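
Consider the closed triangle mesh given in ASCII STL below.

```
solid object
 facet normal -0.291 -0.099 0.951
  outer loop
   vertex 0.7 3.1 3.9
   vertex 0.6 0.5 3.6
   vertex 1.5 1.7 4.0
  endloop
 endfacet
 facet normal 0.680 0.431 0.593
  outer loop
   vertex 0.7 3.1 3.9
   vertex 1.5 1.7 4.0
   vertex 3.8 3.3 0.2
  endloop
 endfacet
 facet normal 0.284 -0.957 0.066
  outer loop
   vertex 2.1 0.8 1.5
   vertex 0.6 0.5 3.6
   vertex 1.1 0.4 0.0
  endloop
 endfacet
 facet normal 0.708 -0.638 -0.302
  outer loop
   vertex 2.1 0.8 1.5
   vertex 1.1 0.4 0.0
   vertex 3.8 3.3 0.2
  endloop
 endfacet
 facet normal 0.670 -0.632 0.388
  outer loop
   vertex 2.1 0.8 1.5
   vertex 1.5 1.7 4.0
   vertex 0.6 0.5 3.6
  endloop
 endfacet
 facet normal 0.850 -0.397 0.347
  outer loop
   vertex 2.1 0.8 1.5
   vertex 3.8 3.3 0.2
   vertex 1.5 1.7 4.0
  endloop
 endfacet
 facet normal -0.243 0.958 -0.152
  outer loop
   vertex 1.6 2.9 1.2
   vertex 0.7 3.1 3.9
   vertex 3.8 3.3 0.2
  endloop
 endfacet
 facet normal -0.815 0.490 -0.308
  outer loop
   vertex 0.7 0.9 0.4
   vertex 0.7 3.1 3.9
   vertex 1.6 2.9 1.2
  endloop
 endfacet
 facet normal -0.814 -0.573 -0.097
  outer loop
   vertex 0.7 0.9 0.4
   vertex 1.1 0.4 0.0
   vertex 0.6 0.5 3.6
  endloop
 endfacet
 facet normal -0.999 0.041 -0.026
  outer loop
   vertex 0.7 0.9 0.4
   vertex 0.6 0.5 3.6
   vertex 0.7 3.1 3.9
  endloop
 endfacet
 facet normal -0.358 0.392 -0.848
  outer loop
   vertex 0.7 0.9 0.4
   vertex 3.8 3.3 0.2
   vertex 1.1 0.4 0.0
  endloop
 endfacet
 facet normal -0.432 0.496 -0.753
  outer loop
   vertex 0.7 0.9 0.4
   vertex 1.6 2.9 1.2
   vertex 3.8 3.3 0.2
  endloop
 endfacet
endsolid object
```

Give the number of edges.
18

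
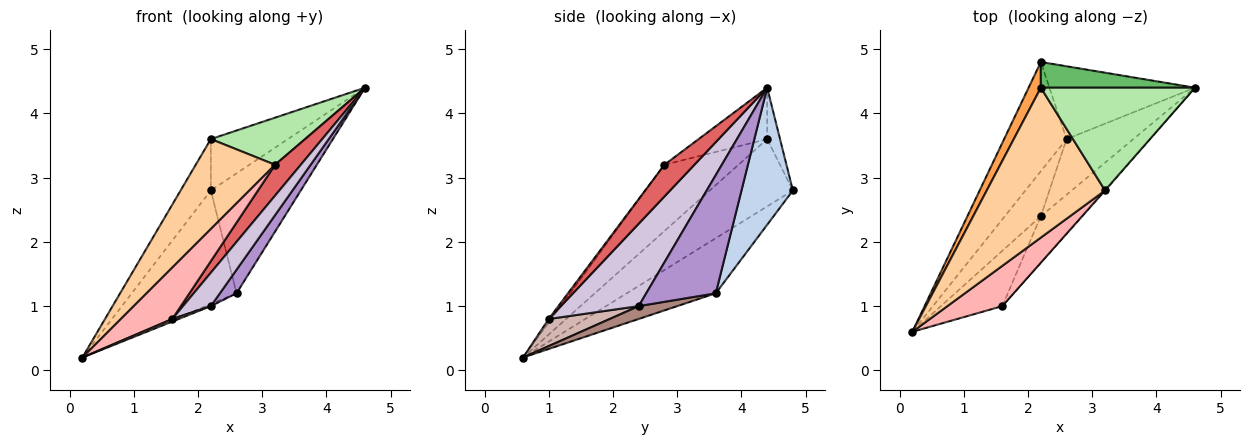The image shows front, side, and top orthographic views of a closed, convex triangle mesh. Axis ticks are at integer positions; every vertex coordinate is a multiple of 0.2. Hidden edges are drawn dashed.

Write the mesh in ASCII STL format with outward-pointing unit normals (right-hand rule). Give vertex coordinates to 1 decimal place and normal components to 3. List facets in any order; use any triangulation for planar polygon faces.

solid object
 facet normal -0.522 0.615 -0.591
  outer loop
   vertex 2.6 3.6 1.2
   vertex 0.2 0.6 0.2
   vertex 2.2 4.8 2.8
  endloop
 endfacet
 facet normal 0.439 0.768 -0.466
  outer loop
   vertex 2.6 3.6 1.2
   vertex 2.2 4.8 2.8
   vertex 4.6 4.4 4.4
  endloop
 endfacet
 facet normal -0.926 0.337 0.168
  outer loop
   vertex 2.2 4.4 3.6
   vertex 2.2 4.8 2.8
   vertex 0.2 0.6 0.2
  endloop
 endfacet
 facet normal -0.433 -0.464 0.773
  outer loop
   vertex 2.2 4.4 3.6
   vertex 0.2 0.6 0.2
   vertex 3.2 2.8 3.2
  endloop
 endfacet
 facet normal -0.147 0.885 0.442
  outer loop
   vertex 2.2 4.4 3.6
   vertex 4.6 4.4 4.4
   vertex 2.2 4.8 2.8
  endloop
 endfacet
 facet normal -0.290 -0.399 0.870
  outer loop
   vertex 2.2 4.4 3.6
   vertex 3.2 2.8 3.2
   vertex 4.6 4.4 4.4
  endloop
 endfacet
 facet normal 0.759 -0.651 -0.018
  outer loop
   vertex 1.6 1.0 0.8
   vertex 4.6 4.4 4.4
   vertex 3.2 2.8 3.2
  endloop
 endfacet
 facet normal -0.039 -0.787 0.616
  outer loop
   vertex 1.6 1.0 0.8
   vertex 3.2 2.8 3.2
   vertex 0.2 0.6 0.2
  endloop
 endfacet
 facet normal 0.852 -0.204 -0.482
  outer loop
   vertex 2.2 2.4 1.0
   vertex 2.6 3.6 1.2
   vertex 4.6 4.4 4.4
  endloop
 endfacet
 facet normal 0.853 -0.305 -0.423
  outer loop
   vertex 2.2 2.4 1.0
   vertex 4.6 4.4 4.4
   vertex 1.6 1.0 0.8
  endloop
 endfacet
 facet normal 0.336 0.045 -0.941
  outer loop
   vertex 2.2 2.4 1.0
   vertex 0.2 0.6 0.2
   vertex 2.6 3.6 1.2
  endloop
 endfacet
 facet normal 0.404 -0.043 -0.914
  outer loop
   vertex 2.2 2.4 1.0
   vertex 1.6 1.0 0.8
   vertex 0.2 0.6 0.2
  endloop
 endfacet
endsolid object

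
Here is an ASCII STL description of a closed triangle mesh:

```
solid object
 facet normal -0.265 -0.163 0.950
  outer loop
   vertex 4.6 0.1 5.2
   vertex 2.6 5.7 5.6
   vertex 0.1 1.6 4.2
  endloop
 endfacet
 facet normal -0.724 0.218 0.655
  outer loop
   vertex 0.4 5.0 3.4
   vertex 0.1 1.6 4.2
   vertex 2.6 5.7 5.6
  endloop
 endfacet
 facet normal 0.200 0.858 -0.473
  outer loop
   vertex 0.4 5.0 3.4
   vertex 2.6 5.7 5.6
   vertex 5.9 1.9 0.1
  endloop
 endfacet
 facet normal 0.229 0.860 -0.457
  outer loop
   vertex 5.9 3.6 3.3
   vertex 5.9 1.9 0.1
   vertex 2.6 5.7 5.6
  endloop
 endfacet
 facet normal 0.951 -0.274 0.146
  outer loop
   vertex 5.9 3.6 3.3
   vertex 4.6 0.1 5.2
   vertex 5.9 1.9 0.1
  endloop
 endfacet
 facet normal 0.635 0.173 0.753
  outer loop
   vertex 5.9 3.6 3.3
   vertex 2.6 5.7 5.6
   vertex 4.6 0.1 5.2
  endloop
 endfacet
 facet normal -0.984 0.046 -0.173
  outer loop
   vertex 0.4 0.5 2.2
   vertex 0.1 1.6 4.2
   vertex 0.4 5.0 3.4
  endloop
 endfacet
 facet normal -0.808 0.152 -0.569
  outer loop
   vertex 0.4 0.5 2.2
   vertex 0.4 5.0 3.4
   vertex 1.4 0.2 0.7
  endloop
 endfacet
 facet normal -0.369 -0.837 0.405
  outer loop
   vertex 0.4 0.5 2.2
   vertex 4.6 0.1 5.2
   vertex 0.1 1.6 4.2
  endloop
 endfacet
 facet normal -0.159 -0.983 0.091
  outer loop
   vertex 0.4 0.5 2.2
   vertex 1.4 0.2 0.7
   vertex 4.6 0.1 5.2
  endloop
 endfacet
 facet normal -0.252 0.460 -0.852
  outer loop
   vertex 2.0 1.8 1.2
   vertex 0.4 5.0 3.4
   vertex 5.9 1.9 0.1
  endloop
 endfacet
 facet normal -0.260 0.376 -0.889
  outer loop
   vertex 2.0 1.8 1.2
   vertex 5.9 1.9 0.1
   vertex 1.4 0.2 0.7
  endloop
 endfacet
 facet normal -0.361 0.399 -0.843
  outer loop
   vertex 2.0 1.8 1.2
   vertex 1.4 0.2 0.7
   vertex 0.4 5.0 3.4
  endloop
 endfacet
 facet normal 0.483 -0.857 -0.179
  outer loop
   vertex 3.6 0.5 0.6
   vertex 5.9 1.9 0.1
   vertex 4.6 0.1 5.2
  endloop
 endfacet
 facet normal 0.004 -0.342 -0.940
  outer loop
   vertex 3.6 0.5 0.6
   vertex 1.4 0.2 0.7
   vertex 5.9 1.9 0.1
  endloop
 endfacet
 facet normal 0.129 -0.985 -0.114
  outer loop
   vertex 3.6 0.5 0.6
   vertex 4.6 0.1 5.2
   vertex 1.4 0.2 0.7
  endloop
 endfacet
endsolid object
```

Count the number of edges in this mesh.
24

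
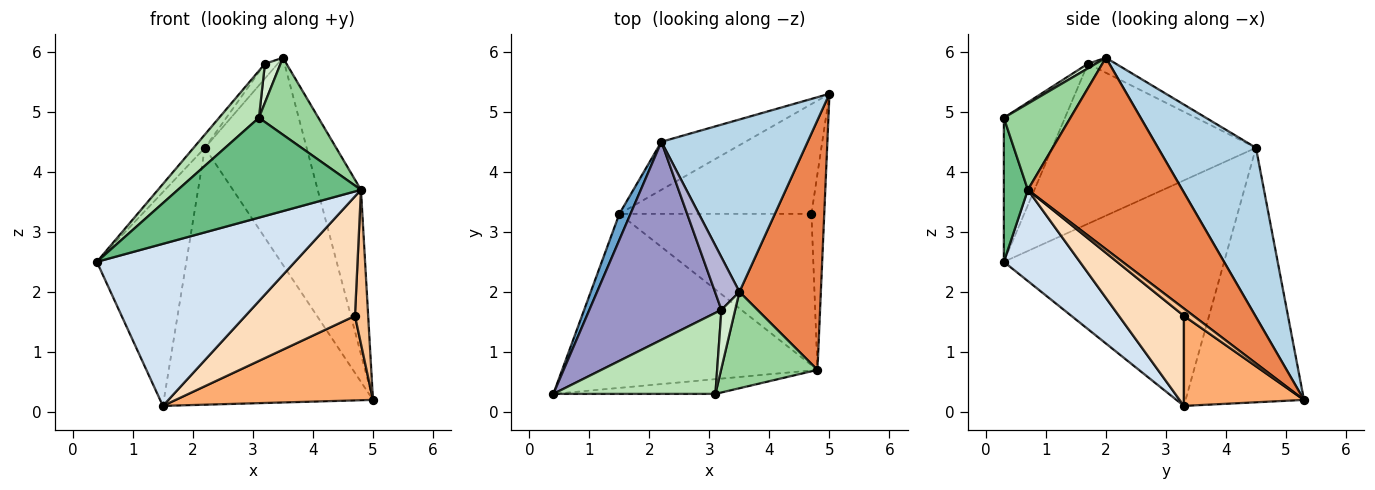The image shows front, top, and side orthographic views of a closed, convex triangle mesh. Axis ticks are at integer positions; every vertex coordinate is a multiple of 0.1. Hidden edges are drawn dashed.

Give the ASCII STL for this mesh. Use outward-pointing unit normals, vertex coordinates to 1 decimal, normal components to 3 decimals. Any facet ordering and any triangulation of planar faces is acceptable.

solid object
 facet normal -0.926 0.376 0.046
  outer loop
   vertex 2.2 4.5 4.4
   vertex 1.5 3.3 0.1
   vertex 0.4 0.3 2.5
  endloop
 endfacet
 facet normal -0.486 0.859 -0.161
  outer loop
   vertex 2.2 4.5 4.4
   vertex 5.0 5.3 0.2
   vertex 1.5 3.3 0.1
  endloop
 endfacet
 facet normal 0.595 0.618 0.514
  outer loop
   vertex 2.2 4.5 4.4
   vertex 3.5 2.0 5.9
   vertex 5.0 5.3 0.2
  endloop
 endfacet
 facet normal 0.253 -0.659 -0.708
  outer loop
   vertex 4.8 0.7 3.7
   vertex 0.4 0.3 2.5
   vertex 1.5 3.3 0.1
  endloop
 endfacet
 facet normal 0.891 0.250 0.379
  outer loop
   vertex 4.8 0.7 3.7
   vertex 5.0 5.3 0.2
   vertex 3.5 2.0 5.9
  endloop
 endfacet
 facet normal 0.348 -0.572 -0.743
  outer loop
   vertex 4.7 3.3 1.6
   vertex 1.5 3.3 0.1
   vertex 5.0 5.3 0.2
  endloop
 endfacet
 facet normal 0.410 -0.564 -0.717
  outer loop
   vertex 4.7 3.3 1.6
   vertex 5.0 5.3 0.2
   vertex 4.8 0.7 3.7
  endloop
 endfacet
 facet normal 0.345 -0.582 -0.737
  outer loop
   vertex 4.7 3.3 1.6
   vertex 4.8 0.7 3.7
   vertex 1.5 3.3 0.1
  endloop
 endfacet
 facet normal 0.129 -0.981 -0.145
  outer loop
   vertex 3.1 0.3 4.9
   vertex 0.4 0.3 2.5
   vertex 4.8 0.7 3.7
  endloop
 endfacet
 facet normal 0.573 -0.512 0.641
  outer loop
   vertex 3.1 0.3 4.9
   vertex 4.8 0.7 3.7
   vertex 3.5 2.0 5.9
  endloop
 endfacet
 facet normal -0.610 -0.397 0.686
  outer loop
   vertex 3.2 1.7 5.8
   vertex 0.4 0.3 2.5
   vertex 3.1 0.3 4.9
  endloop
 endfacet
 facet normal 0.267 -0.535 0.802
  outer loop
   vertex 3.2 1.7 5.8
   vertex 3.1 0.3 4.9
   vertex 3.5 2.0 5.9
  endloop
 endfacet
 facet normal -0.771 0.043 0.636
  outer loop
   vertex 3.2 1.7 5.8
   vertex 2.2 4.5 4.4
   vertex 0.4 0.3 2.5
  endloop
 endfacet
 facet normal -0.509 0.233 0.829
  outer loop
   vertex 3.2 1.7 5.8
   vertex 3.5 2.0 5.9
   vertex 2.2 4.5 4.4
  endloop
 endfacet
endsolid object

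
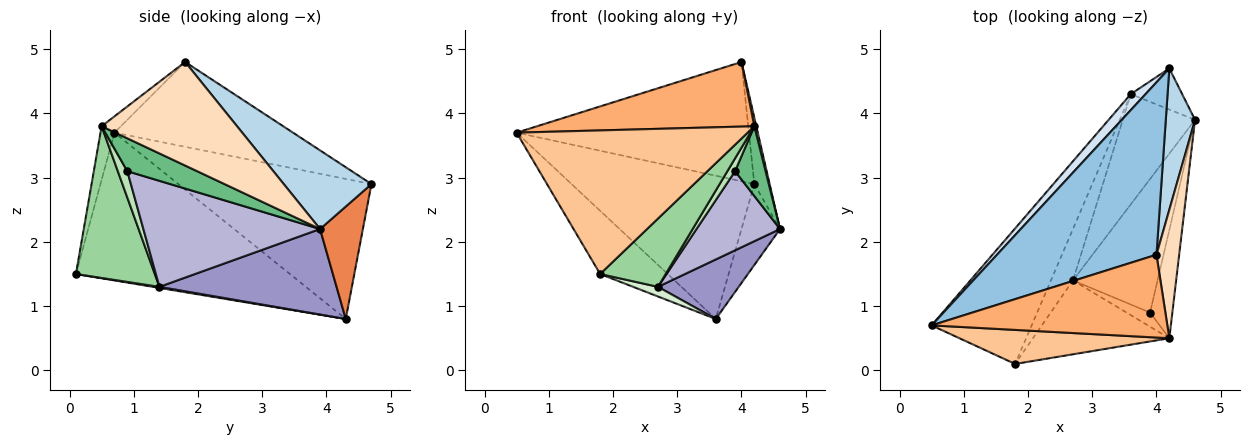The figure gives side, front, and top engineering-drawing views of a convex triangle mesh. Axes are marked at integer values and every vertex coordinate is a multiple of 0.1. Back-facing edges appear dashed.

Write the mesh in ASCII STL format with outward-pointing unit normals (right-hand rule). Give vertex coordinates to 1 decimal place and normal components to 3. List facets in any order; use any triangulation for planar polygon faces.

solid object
 facet normal -0.801 0.253 -0.542
  outer loop
   vertex 3.6 4.3 0.8
   vertex 1.8 0.1 1.5
   vertex 0.5 0.7 3.7
  endloop
 endfacet
 facet normal -0.401 0.521 0.753
  outer loop
   vertex 4.2 4.7 2.9
   vertex 0.5 0.7 3.7
   vertex 4.0 1.8 4.8
  endloop
 endfacet
 facet normal 0.925 0.162 0.344
  outer loop
   vertex 4.2 4.7 2.9
   vertex 4.0 1.8 4.8
   vertex 4.6 3.9 2.2
  endloop
 endfacet
 facet normal -0.724 0.685 0.076
  outer loop
   vertex 4.2 4.7 2.9
   vertex 3.6 4.3 0.8
   vertex 0.5 0.7 3.7
  endloop
 endfacet
 facet normal 0.704 0.633 -0.322
  outer loop
   vertex 4.2 4.7 2.9
   vertex 4.6 3.9 2.2
   vertex 3.6 4.3 0.8
  endloop
 endfacet
 facet normal -0.054 -0.614 0.787
  outer loop
   vertex 4.2 0.5 3.8
   vertex 4.0 1.8 4.8
   vertex 0.5 0.7 3.7
  endloop
 endfacet
 facet normal -0.059 -0.971 0.230
  outer loop
   vertex 4.2 0.5 3.8
   vertex 0.5 0.7 3.7
   vertex 1.8 0.1 1.5
  endloop
 endfacet
 facet normal 0.977 -0.014 0.214
  outer loop
   vertex 4.2 0.5 3.8
   vertex 4.6 3.9 2.2
   vertex 4.0 1.8 4.8
  endloop
 endfacet
 facet normal 0.778 -0.340 -0.528
  outer loop
   vertex 3.9 0.9 3.1
   vertex 4.6 3.9 2.2
   vertex 4.2 0.5 3.8
  endloop
 endfacet
 facet normal 0.633 -0.526 -0.569
  outer loop
   vertex 2.7 1.4 1.3
   vertex 4.2 0.5 3.8
   vertex 1.8 0.1 1.5
  endloop
 endfacet
 facet normal 0.639 -0.518 -0.569
  outer loop
   vertex 2.7 1.4 1.3
   vertex 3.9 0.9 3.1
   vertex 4.2 0.5 3.8
  endloop
 endfacet
 facet normal 0.048 -0.184 -0.982
  outer loop
   vertex 2.7 1.4 1.3
   vertex 1.8 0.1 1.5
   vertex 3.6 4.3 0.8
  endloop
 endfacet
 facet normal 0.721 -0.329 -0.609
  outer loop
   vertex 2.7 1.4 1.3
   vertex 3.6 4.3 0.8
   vertex 4.6 3.9 2.2
  endloop
 endfacet
 facet normal 0.733 -0.347 -0.585
  outer loop
   vertex 2.7 1.4 1.3
   vertex 4.6 3.9 2.2
   vertex 3.9 0.9 3.1
  endloop
 endfacet
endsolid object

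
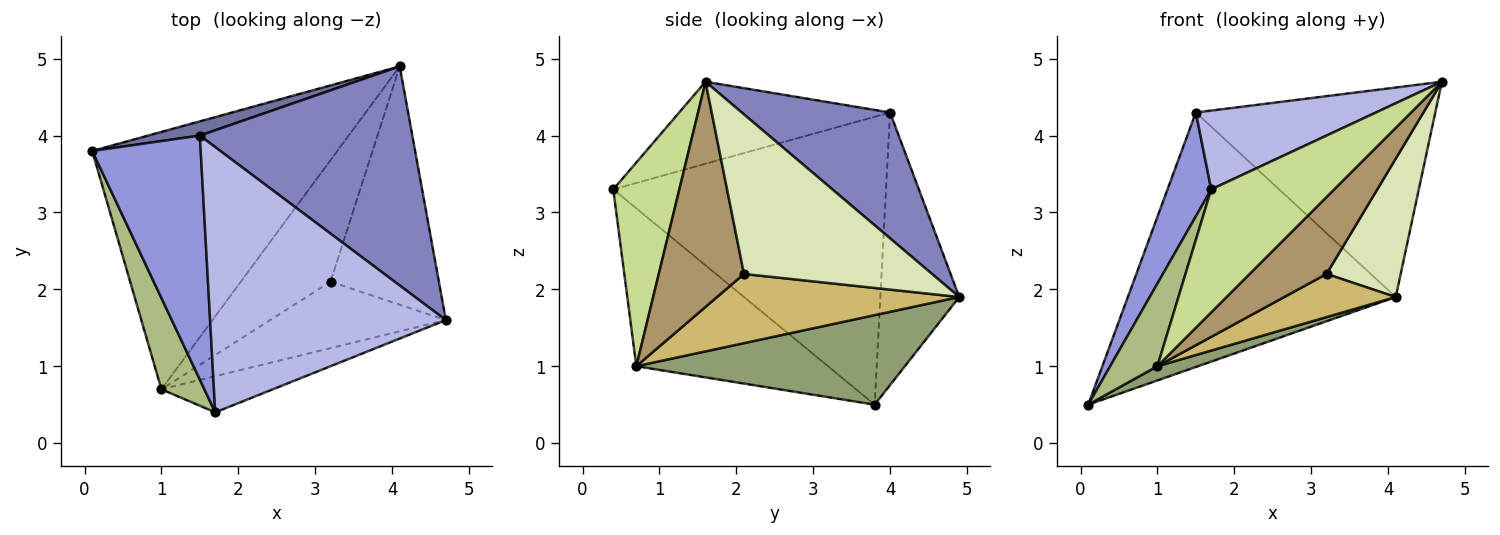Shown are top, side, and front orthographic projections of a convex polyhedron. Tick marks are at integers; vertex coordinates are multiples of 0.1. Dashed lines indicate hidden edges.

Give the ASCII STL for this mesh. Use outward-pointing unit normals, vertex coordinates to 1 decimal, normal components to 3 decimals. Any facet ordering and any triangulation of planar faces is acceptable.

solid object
 facet normal -0.282 0.958 0.054
  outer loop
   vertex 1.5 4.0 4.3
   vertex 4.1 4.9 1.9
   vertex 0.1 3.8 0.5
  endloop
 endfacet
 facet normal 0.393 0.635 0.664
  outer loop
   vertex 1.5 4.0 4.3
   vertex 4.7 1.6 4.7
   vertex 4.1 4.9 1.9
  endloop
 endfacet
 facet normal -0.925 -0.148 0.349
  outer loop
   vertex 1.5 4.0 4.3
   vertex 0.1 3.8 0.5
   vertex 1.7 0.4 3.3
  endloop
 endfacet
 facet normal -0.316 -0.270 0.909
  outer loop
   vertex 1.5 4.0 4.3
   vertex 1.7 0.4 3.3
   vertex 4.7 1.6 4.7
  endloop
 endfacet
 facet normal 0.343 -0.052 -0.938
  outer loop
   vertex 1.0 0.7 1.0
   vertex 0.1 3.8 0.5
   vertex 4.1 4.9 1.9
  endloop
 endfacet
 facet normal -0.939 -0.231 0.256
  outer loop
   vertex 1.0 0.7 1.0
   vertex 1.7 0.4 3.3
   vertex 0.1 3.8 0.5
  endloop
 endfacet
 facet normal 0.458 -0.853 -0.251
  outer loop
   vertex 1.0 0.7 1.0
   vertex 4.7 1.6 4.7
   vertex 1.7 0.4 3.3
  endloop
 endfacet
 facet normal 0.787 -0.310 -0.534
  outer loop
   vertex 3.2 2.1 2.2
   vertex 4.1 4.9 1.9
   vertex 4.7 1.6 4.7
  endloop
 endfacet
 facet normal 0.642 -0.580 -0.501
  outer loop
   vertex 3.2 2.1 2.2
   vertex 4.7 1.6 4.7
   vertex 1.0 0.7 1.0
  endloop
 endfacet
 facet normal 0.588 -0.271 -0.762
  outer loop
   vertex 3.2 2.1 2.2
   vertex 1.0 0.7 1.0
   vertex 4.1 4.9 1.9
  endloop
 endfacet
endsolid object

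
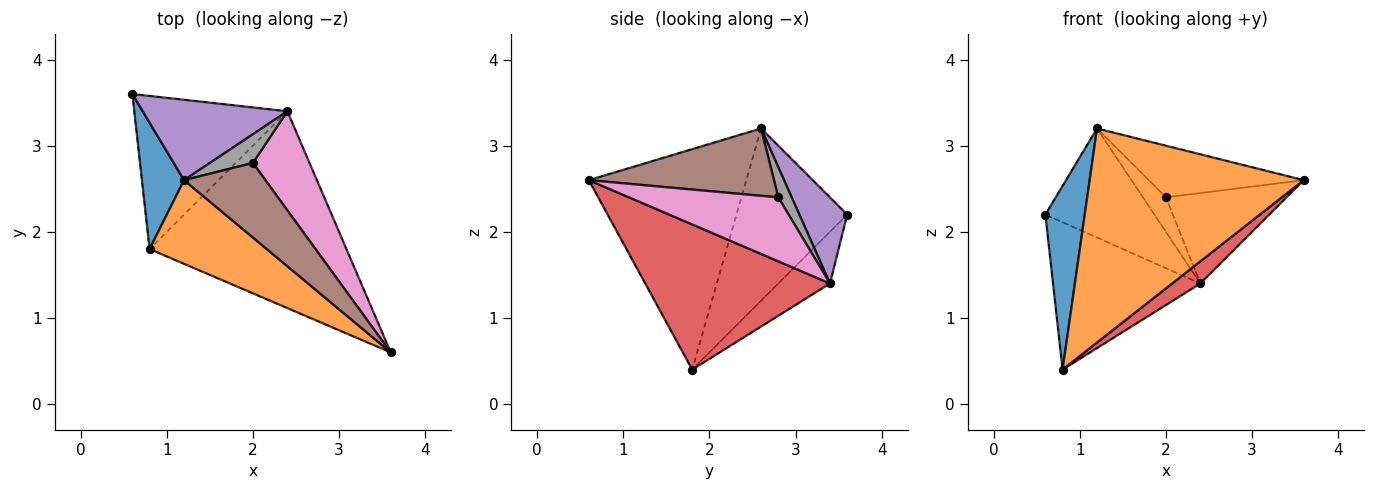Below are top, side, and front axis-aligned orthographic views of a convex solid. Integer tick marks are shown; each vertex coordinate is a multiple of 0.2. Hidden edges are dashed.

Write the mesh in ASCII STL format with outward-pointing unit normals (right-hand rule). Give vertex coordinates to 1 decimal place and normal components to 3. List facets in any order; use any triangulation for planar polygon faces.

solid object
 facet normal -0.918 -0.326 0.224
  outer loop
   vertex 1.2 2.6 3.2
   vertex 0.6 3.6 2.2
   vertex 0.8 1.8 0.4
  endloop
 endfacet
 facet normal -0.565 -0.768 0.300
  outer loop
   vertex 1.2 2.6 3.2
   vertex 0.8 1.8 0.4
   vertex 3.6 0.6 2.6
  endloop
 endfacet
 facet normal -0.236 0.674 -0.700
  outer loop
   vertex 2.4 3.4 1.4
   vertex 0.8 1.8 0.4
   vertex 0.6 3.6 2.2
  endloop
 endfacet
 facet normal 0.591 -0.090 -0.802
  outer loop
   vertex 2.4 3.4 1.4
   vertex 3.6 0.6 2.6
   vertex 0.8 1.8 0.4
  endloop
 endfacet
 facet normal 0.333 0.759 0.559
  outer loop
   vertex 2.4 3.4 1.4
   vertex 0.6 3.6 2.2
   vertex 1.2 2.6 3.2
  endloop
 endfacet
 facet normal 0.562 0.471 0.680
  outer loop
   vertex 2.0 2.8 2.4
   vertex 1.2 2.6 3.2
   vertex 3.6 0.6 2.6
  endloop
 endfacet
 facet normal 0.641 0.518 0.567
  outer loop
   vertex 2.0 2.8 2.4
   vertex 3.6 0.6 2.6
   vertex 2.4 3.4 1.4
  endloop
 endfacet
 facet normal 0.409 0.701 0.584
  outer loop
   vertex 2.0 2.8 2.4
   vertex 2.4 3.4 1.4
   vertex 1.2 2.6 3.2
  endloop
 endfacet
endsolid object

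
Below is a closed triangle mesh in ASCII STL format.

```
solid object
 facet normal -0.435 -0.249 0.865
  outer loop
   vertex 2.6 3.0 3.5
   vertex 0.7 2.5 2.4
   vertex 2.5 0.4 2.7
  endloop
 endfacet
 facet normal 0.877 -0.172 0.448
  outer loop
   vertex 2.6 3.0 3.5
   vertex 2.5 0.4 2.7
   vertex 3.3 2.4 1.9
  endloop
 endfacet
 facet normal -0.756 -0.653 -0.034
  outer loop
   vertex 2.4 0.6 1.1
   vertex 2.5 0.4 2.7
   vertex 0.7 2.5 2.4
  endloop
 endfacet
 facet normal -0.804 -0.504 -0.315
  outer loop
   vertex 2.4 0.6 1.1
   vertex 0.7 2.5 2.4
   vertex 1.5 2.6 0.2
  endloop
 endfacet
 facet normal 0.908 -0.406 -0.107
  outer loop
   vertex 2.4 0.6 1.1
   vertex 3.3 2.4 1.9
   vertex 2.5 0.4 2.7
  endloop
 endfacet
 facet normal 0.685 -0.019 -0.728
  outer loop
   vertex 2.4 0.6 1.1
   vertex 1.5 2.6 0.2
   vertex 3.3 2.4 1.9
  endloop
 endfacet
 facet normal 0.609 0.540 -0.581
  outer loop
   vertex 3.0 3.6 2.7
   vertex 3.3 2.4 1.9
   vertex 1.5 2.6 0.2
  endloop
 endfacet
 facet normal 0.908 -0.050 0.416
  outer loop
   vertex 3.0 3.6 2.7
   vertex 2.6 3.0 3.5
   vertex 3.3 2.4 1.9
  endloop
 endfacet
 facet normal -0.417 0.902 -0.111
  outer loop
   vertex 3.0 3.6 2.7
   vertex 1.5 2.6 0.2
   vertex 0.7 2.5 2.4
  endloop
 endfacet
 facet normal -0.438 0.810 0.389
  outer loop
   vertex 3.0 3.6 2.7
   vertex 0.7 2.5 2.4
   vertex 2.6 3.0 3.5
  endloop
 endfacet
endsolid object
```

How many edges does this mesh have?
15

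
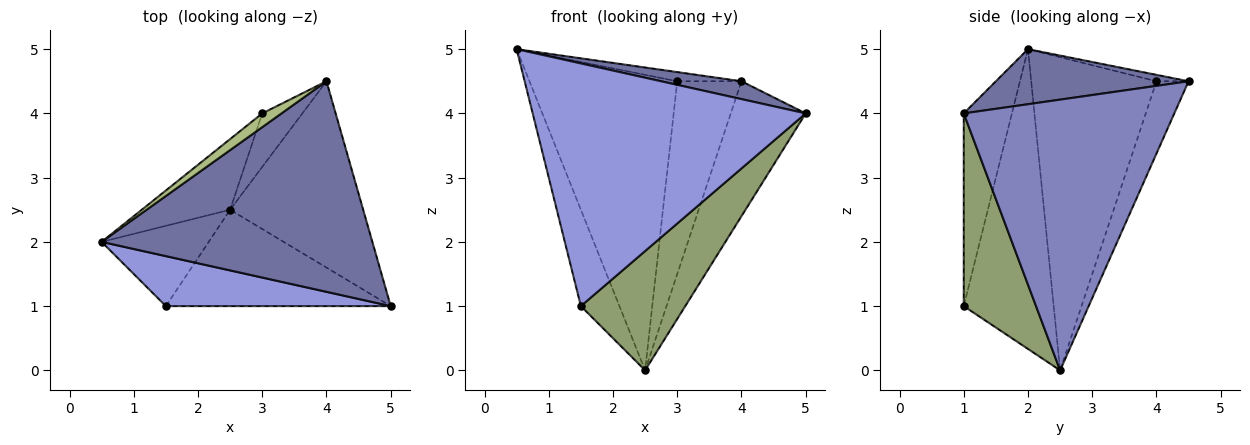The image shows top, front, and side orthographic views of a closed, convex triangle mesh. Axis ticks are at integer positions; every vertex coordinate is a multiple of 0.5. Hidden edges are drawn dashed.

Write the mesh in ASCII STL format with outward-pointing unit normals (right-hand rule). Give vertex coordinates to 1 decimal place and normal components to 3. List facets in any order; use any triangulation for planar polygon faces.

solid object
 facet normal 0.199 -0.083 0.977
  outer loop
   vertex 4.0 4.5 4.5
   vertex 0.5 2.0 5.0
   vertex 5.0 1.0 4.0
  endloop
 endfacet
 facet normal 0.855 0.304 -0.420
  outer loop
   vertex 2.5 2.5 0.0
   vertex 4.0 4.5 4.5
   vertex 5.0 1.0 4.0
  endloop
 endfacet
 facet normal -0.170 -0.965 0.199
  outer loop
   vertex 1.5 1.0 1.0
   vertex 5.0 1.0 4.0
   vertex 0.5 2.0 5.0
  endloop
 endfacet
 facet normal -0.873 0.374 -0.312
  outer loop
   vertex 1.5 1.0 1.0
   vertex 0.5 2.0 5.0
   vertex 2.5 2.5 0.0
  endloop
 endfacet
 facet normal 0.474 -0.685 -0.553
  outer loop
   vertex 1.5 1.0 1.0
   vertex 2.5 2.5 0.0
   vertex 5.0 1.0 4.0
  endloop
 endfacet
 facet normal -0.267 0.535 0.802
  outer loop
   vertex 3.0 4.0 4.5
   vertex 0.5 2.0 5.0
   vertex 4.0 4.5 4.5
  endloop
 endfacet
 facet normal -0.636 0.750 -0.179
  outer loop
   vertex 3.0 4.0 4.5
   vertex 2.5 2.5 0.0
   vertex 0.5 2.0 5.0
  endloop
 endfacet
 facet normal -0.434 0.868 -0.241
  outer loop
   vertex 3.0 4.0 4.5
   vertex 4.0 4.5 4.5
   vertex 2.5 2.5 0.0
  endloop
 endfacet
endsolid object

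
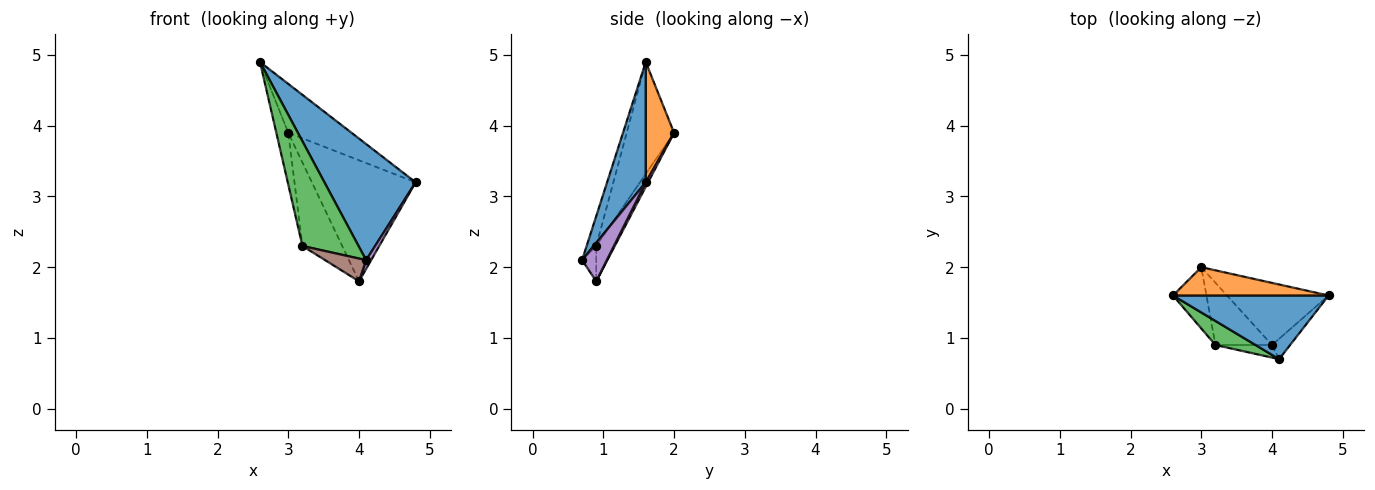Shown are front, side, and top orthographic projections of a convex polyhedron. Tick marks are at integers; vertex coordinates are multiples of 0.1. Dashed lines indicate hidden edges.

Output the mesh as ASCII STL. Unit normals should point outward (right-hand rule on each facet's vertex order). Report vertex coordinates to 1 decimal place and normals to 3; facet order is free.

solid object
 facet normal 0.348 -0.822 0.451
  outer loop
   vertex 4.1 0.7 2.1
   vertex 4.8 1.6 3.2
   vertex 2.6 1.6 4.9
  endloop
 endfacet
 facet normal 0.361 0.807 0.467
  outer loop
   vertex 3.0 2.0 3.9
   vertex 2.6 1.6 4.9
   vertex 4.8 1.6 3.2
  endloop
 endfacet
 facet normal -0.165 -0.961 0.221
  outer loop
   vertex 3.2 0.9 2.3
   vertex 4.1 0.7 2.1
   vertex 2.6 1.6 4.9
  endloop
 endfacet
 facet normal -0.931 0.235 -0.278
  outer loop
   vertex 3.2 0.9 2.3
   vertex 2.6 1.6 4.9
   vertex 3.0 2.0 3.9
  endloop
 endfacet
 facet normal 0.890 -0.182 -0.418
  outer loop
   vertex 4.0 0.9 1.8
   vertex 4.8 1.6 3.2
   vertex 4.1 0.7 2.1
  endloop
 endfacet
 facet normal -0.289 -0.838 -0.462
  outer loop
   vertex 4.0 0.9 1.8
   vertex 4.1 0.7 2.1
   vertex 3.2 0.9 2.3
  endloop
 endfacet
 facet normal 0.020 0.890 -0.456
  outer loop
   vertex 4.0 0.9 1.8
   vertex 3.0 2.0 3.9
   vertex 4.8 1.6 3.2
  endloop
 endfacet
 facet normal -0.350 0.751 -0.560
  outer loop
   vertex 4.0 0.9 1.8
   vertex 3.2 0.9 2.3
   vertex 3.0 2.0 3.9
  endloop
 endfacet
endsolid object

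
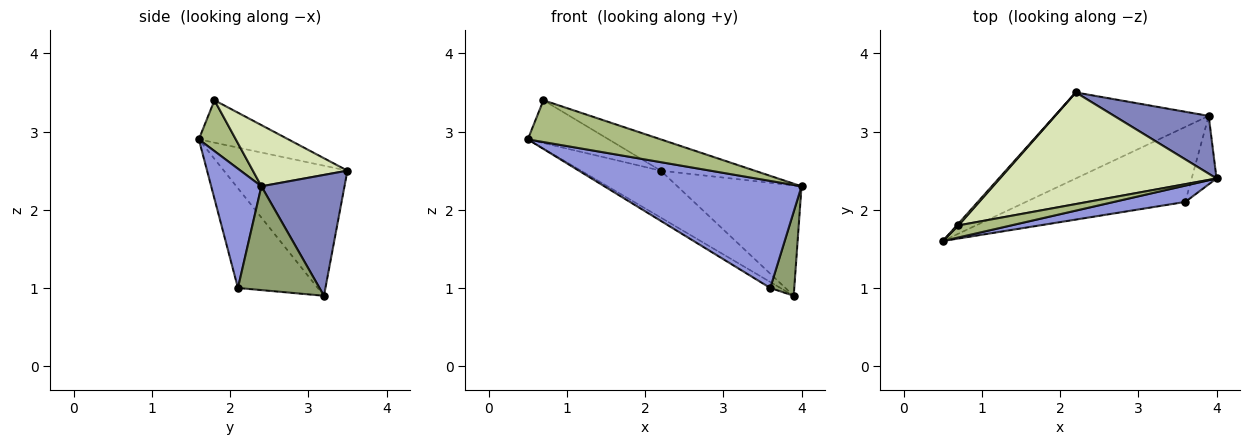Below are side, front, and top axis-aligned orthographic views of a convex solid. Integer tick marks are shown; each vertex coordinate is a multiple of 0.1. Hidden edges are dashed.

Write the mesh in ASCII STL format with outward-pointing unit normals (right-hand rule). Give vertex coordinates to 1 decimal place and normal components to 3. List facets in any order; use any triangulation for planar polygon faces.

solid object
 facet normal -0.596 0.385 -0.705
  outer loop
   vertex 3.9 3.2 0.9
   vertex 0.5 1.6 2.9
   vertex 2.2 3.5 2.5
  endloop
 endfacet
 facet normal 0.510 0.762 0.399
  outer loop
   vertex 3.9 3.2 0.9
   vertex 2.2 3.5 2.5
   vertex 4.0 2.4 2.3
  endloop
 endfacet
 facet normal 0.244 -0.959 0.146
  outer loop
   vertex 3.6 2.1 1.0
   vertex 4.0 2.4 2.3
   vertex 0.5 1.6 2.9
  endloop
 endfacet
 facet normal -0.529 0.067 -0.846
  outer loop
   vertex 3.6 2.1 1.0
   vertex 0.5 1.6 2.9
   vertex 3.9 3.2 0.9
  endloop
 endfacet
 facet normal 0.935 -0.275 -0.224
  outer loop
   vertex 3.6 2.1 1.0
   vertex 3.9 3.2 0.9
   vertex 4.0 2.4 2.3
  endloop
 endfacet
 facet normal 0.258 -0.928 0.268
  outer loop
   vertex 0.7 1.8 3.4
   vertex 0.5 1.6 2.9
   vertex 4.0 2.4 2.3
  endloop
 endfacet
 facet normal -0.742 0.670 0.029
  outer loop
   vertex 0.7 1.8 3.4
   vertex 2.2 3.5 2.5
   vertex 0.5 1.6 2.9
  endloop
 endfacet
 facet normal 0.262 0.260 0.929
  outer loop
   vertex 0.7 1.8 3.4
   vertex 4.0 2.4 2.3
   vertex 2.2 3.5 2.5
  endloop
 endfacet
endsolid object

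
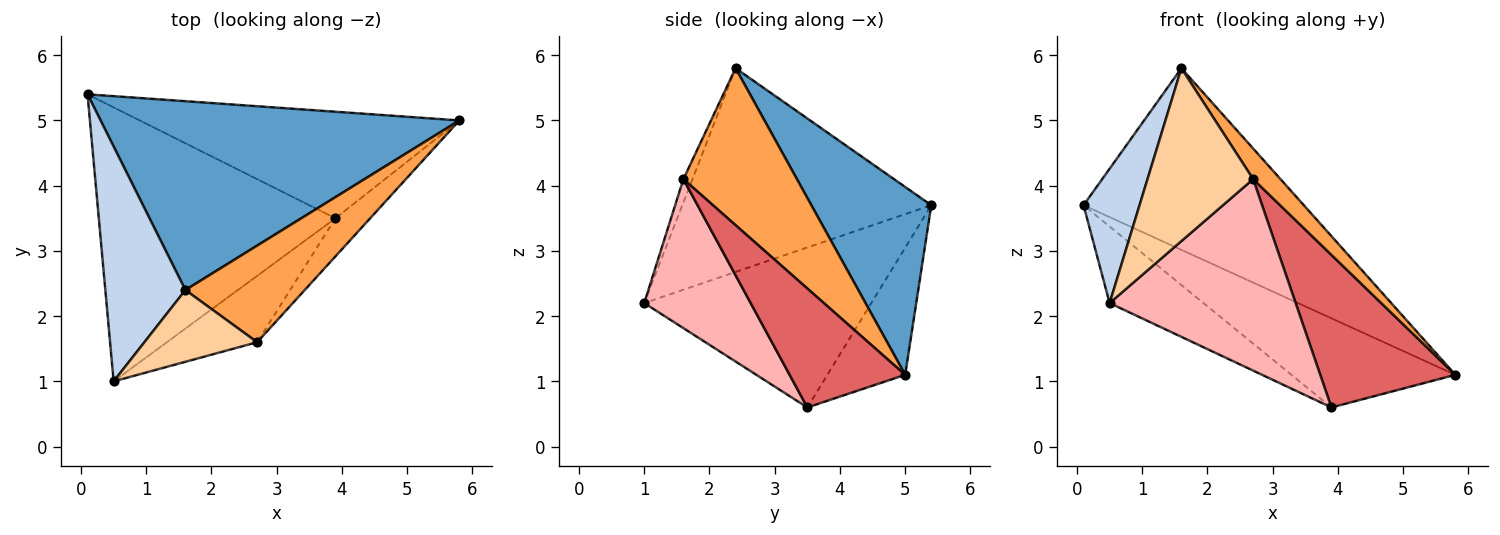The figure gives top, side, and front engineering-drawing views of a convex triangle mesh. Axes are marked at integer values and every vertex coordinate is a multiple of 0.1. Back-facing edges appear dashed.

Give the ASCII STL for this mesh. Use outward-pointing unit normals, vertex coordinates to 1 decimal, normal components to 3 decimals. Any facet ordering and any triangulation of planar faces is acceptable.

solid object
 facet normal 0.353 0.649 0.674
  outer loop
   vertex 1.6 2.4 5.8
   vertex 5.8 5.0 1.1
   vertex 0.1 5.4 3.7
  endloop
 endfacet
 facet normal -0.911 -0.205 0.358
  outer loop
   vertex 1.6 2.4 5.8
   vertex 0.1 5.4 3.7
   vertex 0.5 1.0 2.2
  endloop
 endfacet
 facet normal 0.782 -0.188 0.594
  outer loop
   vertex 2.7 1.6 4.1
   vertex 5.8 5.0 1.1
   vertex 1.6 2.4 5.8
  endloop
 endfacet
 facet normal -0.079 -0.921 0.382
  outer loop
   vertex 2.7 1.6 4.1
   vertex 1.6 2.4 5.8
   vertex 0.5 1.0 2.2
  endloop
 endfacet
 facet normal -0.292 0.614 -0.734
  outer loop
   vertex 3.9 3.5 0.6
   vertex 0.1 5.4 3.7
   vertex 5.8 5.0 1.1
  endloop
 endfacet
 facet normal -0.546 0.226 -0.807
  outer loop
   vertex 3.9 3.5 0.6
   vertex 0.5 1.0 2.2
   vertex 0.1 5.4 3.7
  endloop
 endfacet
 facet normal 0.639 -0.747 -0.186
  outer loop
   vertex 3.9 3.5 0.6
   vertex 5.8 5.0 1.1
   vertex 2.7 1.6 4.1
  endloop
 endfacet
 facet normal 0.476 -0.831 -0.288
  outer loop
   vertex 3.9 3.5 0.6
   vertex 2.7 1.6 4.1
   vertex 0.5 1.0 2.2
  endloop
 endfacet
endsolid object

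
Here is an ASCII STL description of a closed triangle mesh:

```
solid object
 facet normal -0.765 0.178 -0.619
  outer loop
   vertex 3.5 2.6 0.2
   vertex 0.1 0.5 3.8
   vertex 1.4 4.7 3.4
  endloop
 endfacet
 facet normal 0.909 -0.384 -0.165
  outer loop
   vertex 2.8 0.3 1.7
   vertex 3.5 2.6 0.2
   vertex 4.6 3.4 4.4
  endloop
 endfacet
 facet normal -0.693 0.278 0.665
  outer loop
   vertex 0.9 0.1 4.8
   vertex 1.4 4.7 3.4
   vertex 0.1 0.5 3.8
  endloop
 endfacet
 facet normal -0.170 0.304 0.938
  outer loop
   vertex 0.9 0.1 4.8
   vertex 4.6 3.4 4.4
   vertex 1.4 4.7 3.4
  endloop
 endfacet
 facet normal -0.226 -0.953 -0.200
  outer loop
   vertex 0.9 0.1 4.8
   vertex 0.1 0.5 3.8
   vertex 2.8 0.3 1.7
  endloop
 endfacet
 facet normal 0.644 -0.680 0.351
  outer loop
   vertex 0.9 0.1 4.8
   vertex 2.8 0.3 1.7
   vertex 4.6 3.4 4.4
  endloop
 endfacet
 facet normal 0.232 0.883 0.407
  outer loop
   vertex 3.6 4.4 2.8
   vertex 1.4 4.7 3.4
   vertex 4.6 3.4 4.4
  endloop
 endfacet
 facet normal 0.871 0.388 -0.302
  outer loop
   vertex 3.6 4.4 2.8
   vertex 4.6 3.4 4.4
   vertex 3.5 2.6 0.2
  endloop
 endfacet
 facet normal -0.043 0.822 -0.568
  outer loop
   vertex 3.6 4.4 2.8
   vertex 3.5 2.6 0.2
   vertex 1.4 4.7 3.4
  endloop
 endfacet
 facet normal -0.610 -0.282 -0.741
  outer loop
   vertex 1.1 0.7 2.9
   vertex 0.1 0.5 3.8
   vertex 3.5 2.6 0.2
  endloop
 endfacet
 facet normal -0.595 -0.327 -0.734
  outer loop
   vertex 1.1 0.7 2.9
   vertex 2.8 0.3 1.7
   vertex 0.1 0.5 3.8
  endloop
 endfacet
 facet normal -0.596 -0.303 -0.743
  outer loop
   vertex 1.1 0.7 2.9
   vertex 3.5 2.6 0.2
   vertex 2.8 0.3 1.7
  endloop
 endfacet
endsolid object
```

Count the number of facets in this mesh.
12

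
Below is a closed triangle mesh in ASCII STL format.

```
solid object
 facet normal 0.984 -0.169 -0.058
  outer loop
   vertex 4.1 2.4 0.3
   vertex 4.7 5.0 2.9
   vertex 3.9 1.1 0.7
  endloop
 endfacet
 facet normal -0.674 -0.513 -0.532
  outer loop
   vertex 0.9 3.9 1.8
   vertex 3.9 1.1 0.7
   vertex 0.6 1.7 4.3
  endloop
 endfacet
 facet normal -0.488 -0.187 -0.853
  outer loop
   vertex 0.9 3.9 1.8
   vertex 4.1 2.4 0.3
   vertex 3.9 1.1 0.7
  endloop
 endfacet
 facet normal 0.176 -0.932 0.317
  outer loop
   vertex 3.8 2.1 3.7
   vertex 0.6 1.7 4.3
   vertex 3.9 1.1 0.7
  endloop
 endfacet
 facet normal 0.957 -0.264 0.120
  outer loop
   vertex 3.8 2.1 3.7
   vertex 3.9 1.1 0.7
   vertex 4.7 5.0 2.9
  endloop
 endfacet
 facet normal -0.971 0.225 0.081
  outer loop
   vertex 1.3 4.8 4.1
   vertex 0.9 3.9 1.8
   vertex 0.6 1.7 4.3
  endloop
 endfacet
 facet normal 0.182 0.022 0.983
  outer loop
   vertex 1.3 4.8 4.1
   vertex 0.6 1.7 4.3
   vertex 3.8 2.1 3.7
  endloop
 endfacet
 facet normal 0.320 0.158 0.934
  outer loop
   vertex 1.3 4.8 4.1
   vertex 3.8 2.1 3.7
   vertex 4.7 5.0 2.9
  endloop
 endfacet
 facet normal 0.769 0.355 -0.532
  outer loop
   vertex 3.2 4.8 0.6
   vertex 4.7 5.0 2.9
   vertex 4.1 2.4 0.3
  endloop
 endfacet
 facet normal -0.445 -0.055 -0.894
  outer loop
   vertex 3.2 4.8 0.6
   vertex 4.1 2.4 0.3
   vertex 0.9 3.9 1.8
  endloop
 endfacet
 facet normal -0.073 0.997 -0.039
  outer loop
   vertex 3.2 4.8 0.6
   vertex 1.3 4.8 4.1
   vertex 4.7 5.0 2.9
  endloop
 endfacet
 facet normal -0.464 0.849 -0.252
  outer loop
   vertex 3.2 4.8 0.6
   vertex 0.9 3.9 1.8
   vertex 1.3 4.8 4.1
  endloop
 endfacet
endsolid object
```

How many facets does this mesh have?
12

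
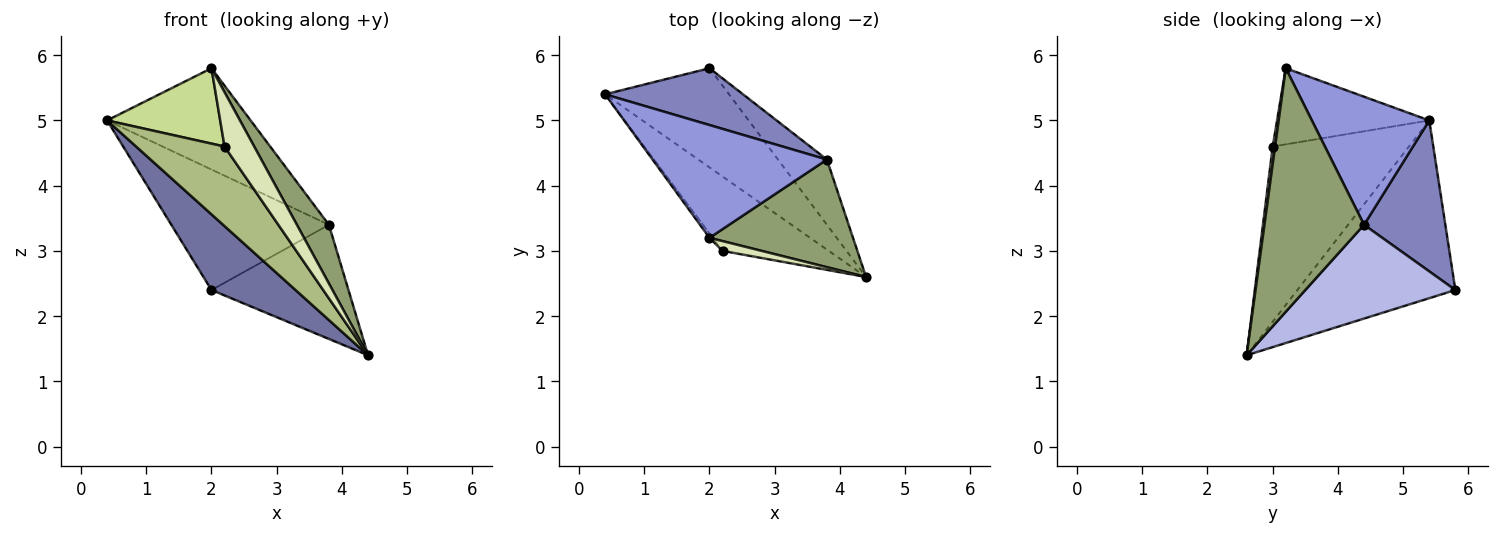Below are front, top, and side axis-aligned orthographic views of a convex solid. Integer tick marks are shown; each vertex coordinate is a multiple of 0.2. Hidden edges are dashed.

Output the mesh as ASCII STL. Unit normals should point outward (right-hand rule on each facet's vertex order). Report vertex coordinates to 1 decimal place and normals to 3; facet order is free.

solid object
 facet normal -0.752 -0.400 -0.524
  outer loop
   vertex 2.0 5.8 2.4
   vertex 4.4 2.6 1.4
   vertex 0.4 5.4 5.0
  endloop
 endfacet
 facet normal 0.423 0.820 0.386
  outer loop
   vertex 3.8 4.4 3.4
   vertex 2.0 5.8 2.4
   vertex 0.4 5.4 5.0
  endloop
 endfacet
 facet normal 0.480 0.586 0.653
  outer loop
   vertex 3.8 4.4 3.4
   vertex 0.4 5.4 5.0
   vertex 2.0 3.2 5.8
  endloop
 endfacet
 facet normal 0.689 0.629 -0.360
  outer loop
   vertex 3.8 4.4 3.4
   vertex 4.4 2.6 1.4
   vertex 2.0 5.8 2.4
  endloop
 endfacet
 facet normal 0.830 -0.267 0.489
  outer loop
   vertex 3.8 4.4 3.4
   vertex 2.0 3.2 5.8
   vertex 4.4 2.6 1.4
  endloop
 endfacet
 facet normal -0.748 -0.485 -0.453
  outer loop
   vertex 2.2 3.0 4.6
   vertex 0.4 5.4 5.0
   vertex 4.4 2.6 1.4
  endloop
 endfacet
 facet normal -0.802 -0.596 -0.034
  outer loop
   vertex 2.2 3.0 4.6
   vertex 2.0 3.2 5.8
   vertex 0.4 5.4 5.0
  endloop
 endfacet
 facet normal 0.078 -0.981 0.177
  outer loop
   vertex 2.2 3.0 4.6
   vertex 4.4 2.6 1.4
   vertex 2.0 3.2 5.8
  endloop
 endfacet
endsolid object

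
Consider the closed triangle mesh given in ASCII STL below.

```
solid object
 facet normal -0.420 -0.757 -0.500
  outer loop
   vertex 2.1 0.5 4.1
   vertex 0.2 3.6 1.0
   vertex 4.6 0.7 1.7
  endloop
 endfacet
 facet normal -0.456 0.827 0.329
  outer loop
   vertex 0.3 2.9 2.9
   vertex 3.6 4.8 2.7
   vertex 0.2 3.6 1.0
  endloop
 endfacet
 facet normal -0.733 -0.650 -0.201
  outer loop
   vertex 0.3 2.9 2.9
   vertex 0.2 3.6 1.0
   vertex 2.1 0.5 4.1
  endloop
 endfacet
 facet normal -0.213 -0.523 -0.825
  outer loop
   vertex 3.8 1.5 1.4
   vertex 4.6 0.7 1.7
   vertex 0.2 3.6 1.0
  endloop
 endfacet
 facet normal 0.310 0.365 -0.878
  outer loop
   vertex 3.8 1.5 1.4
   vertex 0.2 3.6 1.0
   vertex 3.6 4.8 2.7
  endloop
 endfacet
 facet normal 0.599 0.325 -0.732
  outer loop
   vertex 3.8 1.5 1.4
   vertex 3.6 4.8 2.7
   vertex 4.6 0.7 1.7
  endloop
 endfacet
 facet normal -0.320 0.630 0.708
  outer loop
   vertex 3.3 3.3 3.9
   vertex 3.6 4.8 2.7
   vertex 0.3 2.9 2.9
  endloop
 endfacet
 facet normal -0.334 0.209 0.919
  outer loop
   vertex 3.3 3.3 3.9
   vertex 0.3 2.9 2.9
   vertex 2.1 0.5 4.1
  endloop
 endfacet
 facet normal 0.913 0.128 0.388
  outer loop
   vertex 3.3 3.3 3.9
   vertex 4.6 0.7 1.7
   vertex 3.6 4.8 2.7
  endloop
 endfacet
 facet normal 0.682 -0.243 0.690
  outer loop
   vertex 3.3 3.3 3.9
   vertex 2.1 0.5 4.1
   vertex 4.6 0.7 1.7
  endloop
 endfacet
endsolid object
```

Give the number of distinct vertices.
7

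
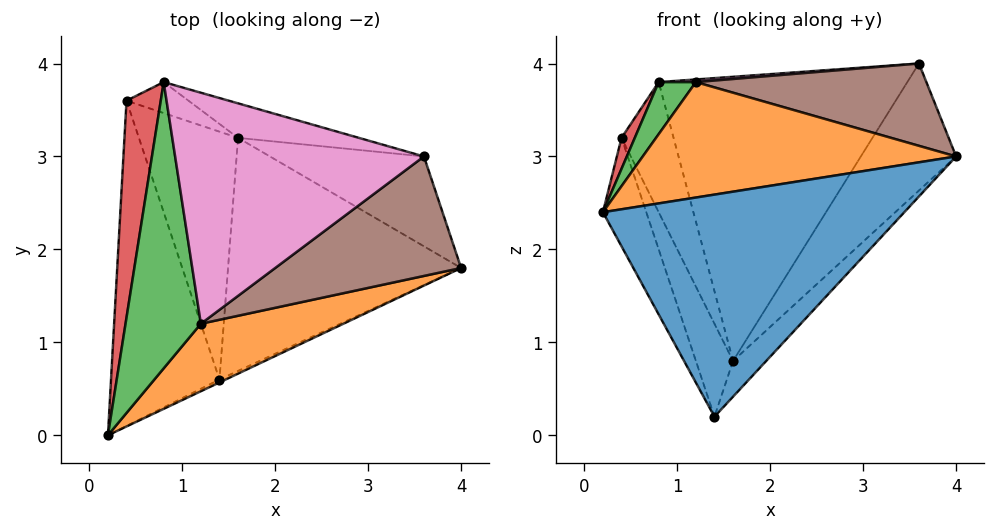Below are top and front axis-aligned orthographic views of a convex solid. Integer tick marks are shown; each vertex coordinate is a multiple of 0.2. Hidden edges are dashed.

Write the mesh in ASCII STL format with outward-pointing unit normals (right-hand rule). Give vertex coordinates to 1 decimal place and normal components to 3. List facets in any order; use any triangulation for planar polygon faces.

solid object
 facet normal 0.430 -0.903 -0.012
  outer loop
   vertex 1.4 0.6 0.2
   vertex 4.0 1.8 3.0
   vertex 0.2 0.0 2.4
  endloop
 endfacet
 facet normal 0.313 -0.820 0.479
  outer loop
   vertex 1.2 1.2 3.8
   vertex 0.2 0.0 2.4
   vertex 4.0 1.8 3.0
  endloop
 endfacet
 facet normal -0.758 -0.117 0.642
  outer loop
   vertex 1.2 1.2 3.8
   vertex 0.8 3.8 3.8
   vertex 0.2 0.0 2.4
  endloop
 endfacet
 facet normal -0.816 -0.082 0.572
  outer loop
   vertex 0.4 3.6 3.2
   vertex 0.2 0.0 2.4
   vertex 0.8 3.8 3.8
  endloop
 endfacet
 facet normal -0.885 0.147 -0.442
  outer loop
   vertex 0.4 3.6 3.2
   vertex 1.4 0.6 0.2
   vertex 0.2 0.0 2.4
  endloop
 endfacet
 facet normal 0.336 -0.534 0.776
  outer loop
   vertex 3.6 3.0 4.0
   vertex 1.2 1.2 3.8
   vertex 4.0 1.8 3.0
  endloop
 endfacet
 facet normal -0.075 -0.011 0.997
  outer loop
   vertex 3.6 3.0 4.0
   vertex 0.8 3.8 3.8
   vertex 1.2 1.2 3.8
  endloop
 endfacet
 facet normal -0.869 0.174 -0.463
  outer loop
   vertex 1.6 3.2 0.8
   vertex 1.4 0.6 0.2
   vertex 0.4 3.6 3.2
  endloop
 endfacet
 facet normal 0.705 0.107 -0.701
  outer loop
   vertex 1.6 3.2 0.8
   vertex 4.0 1.8 3.0
   vertex 1.4 0.6 0.2
  endloop
 endfacet
 facet normal -0.138 0.964 -0.229
  outer loop
   vertex 1.6 3.2 0.8
   vertex 0.4 3.6 3.2
   vertex 0.8 3.8 3.8
  endloop
 endfacet
 facet normal 0.709 0.576 -0.407
  outer loop
   vertex 1.6 3.2 0.8
   vertex 3.6 3.0 4.0
   vertex 4.0 1.8 3.0
  endloop
 endfacet
 facet normal 0.281 0.953 -0.116
  outer loop
   vertex 1.6 3.2 0.8
   vertex 0.8 3.8 3.8
   vertex 3.6 3.0 4.0
  endloop
 endfacet
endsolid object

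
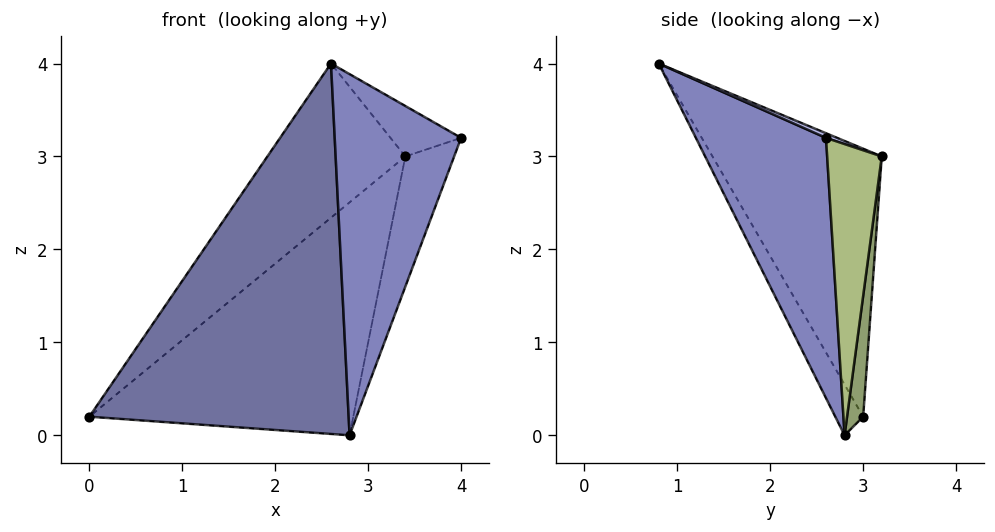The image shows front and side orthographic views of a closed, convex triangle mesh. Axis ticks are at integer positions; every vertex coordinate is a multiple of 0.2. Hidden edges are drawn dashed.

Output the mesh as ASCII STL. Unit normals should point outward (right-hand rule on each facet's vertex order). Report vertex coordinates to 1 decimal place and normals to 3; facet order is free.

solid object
 facet normal -0.096 -0.888 -0.449
  outer loop
   vertex 2.8 2.8 0.0
   vertex 2.6 0.8 4.0
   vertex 0.0 3.0 0.2
  endloop
 endfacet
 facet normal 0.685 -0.665 -0.298
  outer loop
   vertex 2.8 2.8 0.0
   vertex 4.0 2.6 3.2
   vertex 2.6 0.8 4.0
  endloop
 endfacet
 facet normal -0.577 0.470 0.667
  outer loop
   vertex 3.4 3.2 3.0
   vertex 0.0 3.0 0.2
   vertex 2.6 0.8 4.0
  endloop
 endfacet
 facet normal 0.058 0.367 0.928
  outer loop
   vertex 3.4 3.2 3.0
   vertex 2.6 0.8 4.0
   vertex 4.0 2.6 3.2
  endloop
 endfacet
 facet normal 0.060 0.988 -0.144
  outer loop
   vertex 3.4 3.2 3.0
   vertex 2.8 2.8 0.0
   vertex 0.0 3.0 0.2
  endloop
 endfacet
 facet normal 0.725 0.648 -0.232
  outer loop
   vertex 3.4 3.2 3.0
   vertex 4.0 2.6 3.2
   vertex 2.8 2.8 0.0
  endloop
 endfacet
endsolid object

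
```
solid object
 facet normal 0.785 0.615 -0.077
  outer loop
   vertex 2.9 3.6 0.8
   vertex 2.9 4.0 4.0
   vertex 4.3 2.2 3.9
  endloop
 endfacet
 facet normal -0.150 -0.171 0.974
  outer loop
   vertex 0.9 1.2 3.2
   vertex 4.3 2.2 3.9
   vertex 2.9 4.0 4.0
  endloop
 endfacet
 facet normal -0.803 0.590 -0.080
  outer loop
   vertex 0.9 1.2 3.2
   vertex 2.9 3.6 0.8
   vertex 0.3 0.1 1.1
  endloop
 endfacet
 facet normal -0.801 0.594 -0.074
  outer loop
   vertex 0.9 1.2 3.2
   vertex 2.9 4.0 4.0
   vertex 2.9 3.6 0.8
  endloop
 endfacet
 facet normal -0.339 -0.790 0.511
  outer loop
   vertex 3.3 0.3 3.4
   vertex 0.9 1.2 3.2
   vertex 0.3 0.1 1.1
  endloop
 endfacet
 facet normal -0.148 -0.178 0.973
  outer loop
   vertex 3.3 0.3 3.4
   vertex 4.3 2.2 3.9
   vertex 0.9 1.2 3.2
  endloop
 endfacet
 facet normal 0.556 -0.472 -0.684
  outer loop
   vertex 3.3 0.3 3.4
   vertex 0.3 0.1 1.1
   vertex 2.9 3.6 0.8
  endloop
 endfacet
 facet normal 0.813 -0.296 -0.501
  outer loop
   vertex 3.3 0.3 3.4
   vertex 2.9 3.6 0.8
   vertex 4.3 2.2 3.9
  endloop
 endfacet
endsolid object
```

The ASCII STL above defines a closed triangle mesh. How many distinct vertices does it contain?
6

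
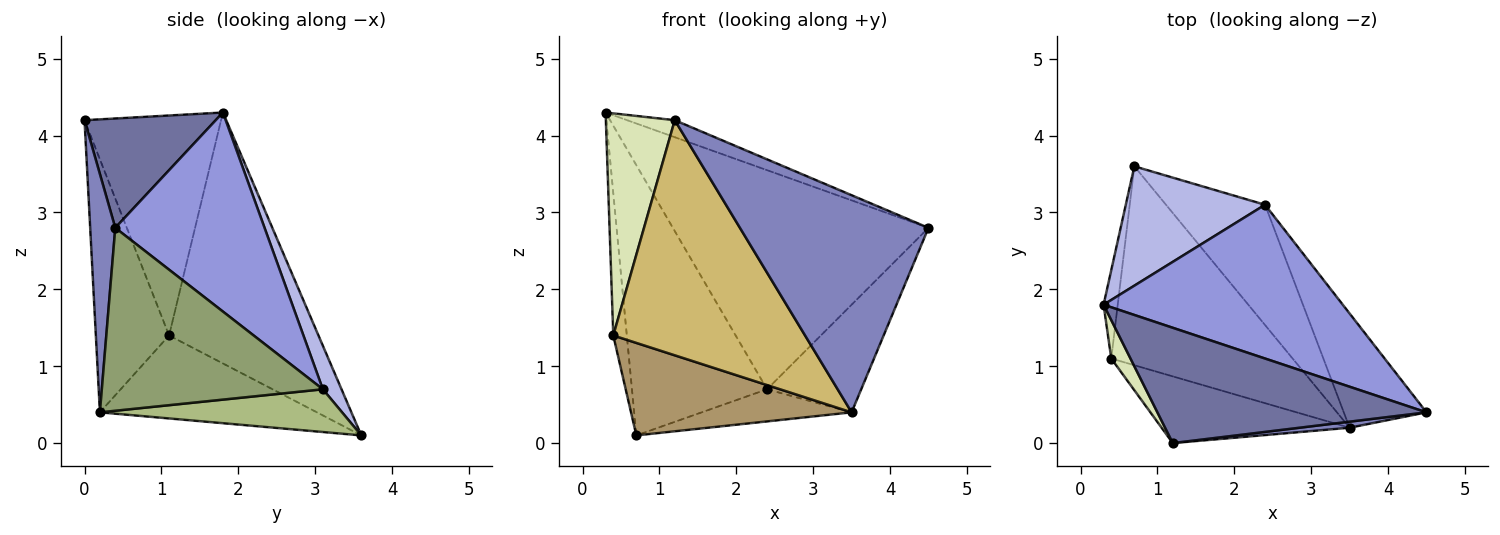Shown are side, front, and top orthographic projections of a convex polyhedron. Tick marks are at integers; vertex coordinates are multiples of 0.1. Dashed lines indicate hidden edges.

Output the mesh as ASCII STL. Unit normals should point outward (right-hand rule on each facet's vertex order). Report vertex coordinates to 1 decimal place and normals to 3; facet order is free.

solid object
 facet normal 0.373 0.135 0.918
  outer loop
   vertex 1.2 0.0 4.2
   vertex 4.5 0.4 2.8
   vertex 0.3 1.8 4.3
  endloop
 endfacet
 facet normal 0.132 -0.991 0.028
  outer loop
   vertex 3.5 0.2 0.4
   vertex 4.5 0.4 2.8
   vertex 1.2 0.0 4.2
  endloop
 endfacet
 facet normal 0.431 0.739 0.518
  outer loop
   vertex 2.4 3.1 0.7
   vertex 0.3 1.8 4.3
   vertex 4.5 0.4 2.8
  endloop
 endfacet
 facet normal 0.125 0.908 0.401
  outer loop
   vertex 2.4 3.1 0.7
   vertex 0.7 3.6 0.1
   vertex 0.3 1.8 4.3
  endloop
 endfacet
 facet normal 0.849 0.362 -0.384
  outer loop
   vertex 2.4 3.1 0.7
   vertex 4.5 0.4 2.8
   vertex 3.5 0.2 0.4
  endloop
 endfacet
 facet normal 0.385 0.238 -0.892
  outer loop
   vertex 2.4 3.1 0.7
   vertex 3.5 0.2 0.4
   vertex 0.7 3.6 0.1
  endloop
 endfacet
 facet normal -0.994 0.090 -0.056
  outer loop
   vertex 0.4 1.1 1.4
   vertex 0.3 1.8 4.3
   vertex 0.7 3.6 0.1
  endloop
 endfacet
 facet normal -0.890 -0.449 0.078
  outer loop
   vertex 0.4 1.1 1.4
   vertex 1.2 0.0 4.2
   vertex 0.3 1.8 4.3
  endloop
 endfacet
 facet normal -0.383 -0.390 -0.837
  outer loop
   vertex 0.4 1.1 1.4
   vertex 0.7 3.6 0.1
   vertex 3.5 0.2 0.4
  endloop
 endfacet
 facet normal -0.345 -0.903 -0.256
  outer loop
   vertex 0.4 1.1 1.4
   vertex 3.5 0.2 0.4
   vertex 1.2 0.0 4.2
  endloop
 endfacet
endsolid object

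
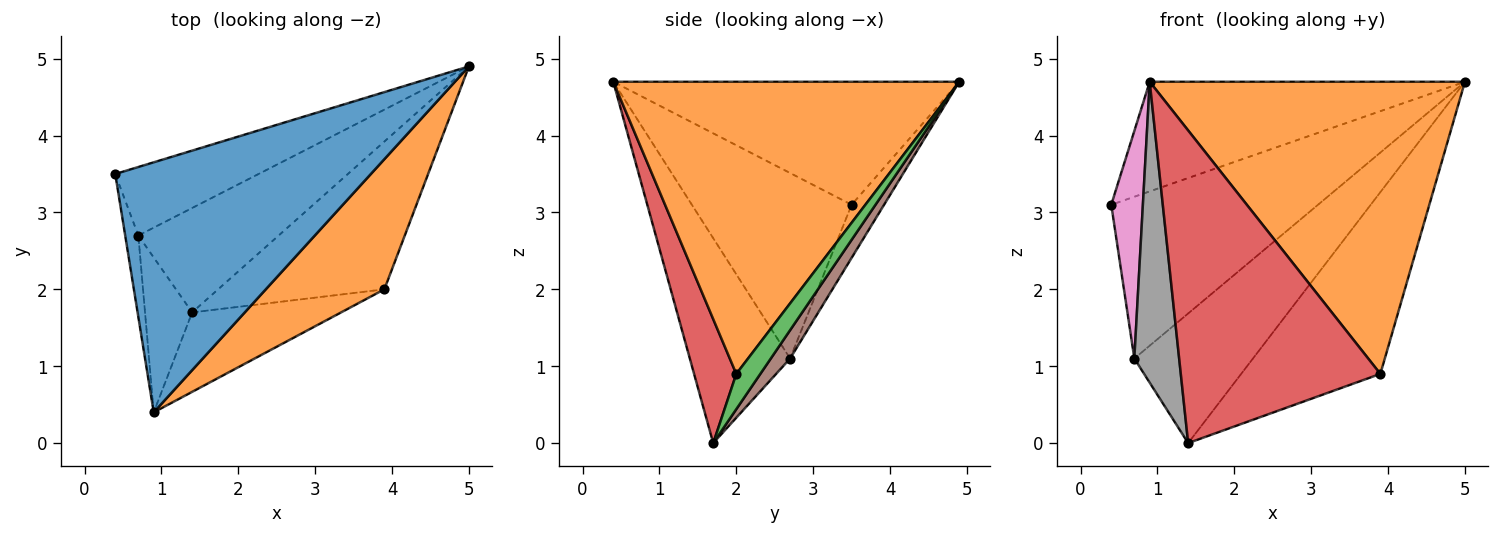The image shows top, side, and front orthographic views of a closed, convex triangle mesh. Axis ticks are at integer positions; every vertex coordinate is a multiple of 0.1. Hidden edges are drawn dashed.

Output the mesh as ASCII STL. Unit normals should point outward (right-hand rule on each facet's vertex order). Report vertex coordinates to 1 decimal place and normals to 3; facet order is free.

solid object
 facet normal -0.403 0.367 0.838
  outer loop
   vertex 0.9 0.4 4.7
   vertex 5.0 4.9 4.7
   vertex 0.4 3.5 3.1
  endloop
 endfacet
 facet normal 0.708 -0.645 0.287
  outer loop
   vertex 3.9 2.0 0.9
   vertex 5.0 4.9 4.7
   vertex 0.9 0.4 4.7
  endloop
 endfacet
 facet normal 0.133 0.769 -0.625
  outer loop
   vertex 3.9 2.0 0.9
   vertex 1.4 1.7 0.0
   vertex 5.0 4.9 4.7
  endloop
 endfacet
 facet normal 0.201 -0.949 -0.241
  outer loop
   vertex 3.9 2.0 0.9
   vertex 0.9 0.4 4.7
   vertex 1.4 1.7 0.0
  endloop
 endfacet
 facet normal -0.143 0.911 -0.386
  outer loop
   vertex 0.7 2.7 1.1
   vertex 0.4 3.5 3.1
   vertex 5.0 4.9 4.7
  endloop
 endfacet
 facet normal 0.126 0.773 -0.622
  outer loop
   vertex 0.7 2.7 1.1
   vertex 5.0 4.9 4.7
   vertex 1.4 1.7 0.0
  endloop
 endfacet
 facet normal -0.979 -0.194 -0.069
  outer loop
   vertex 0.7 2.7 1.1
   vertex 0.9 0.4 4.7
   vertex 0.4 3.5 3.1
  endloop
 endfacet
 facet normal -0.893 -0.399 -0.206
  outer loop
   vertex 0.7 2.7 1.1
   vertex 1.4 1.7 0.0
   vertex 0.9 0.4 4.7
  endloop
 endfacet
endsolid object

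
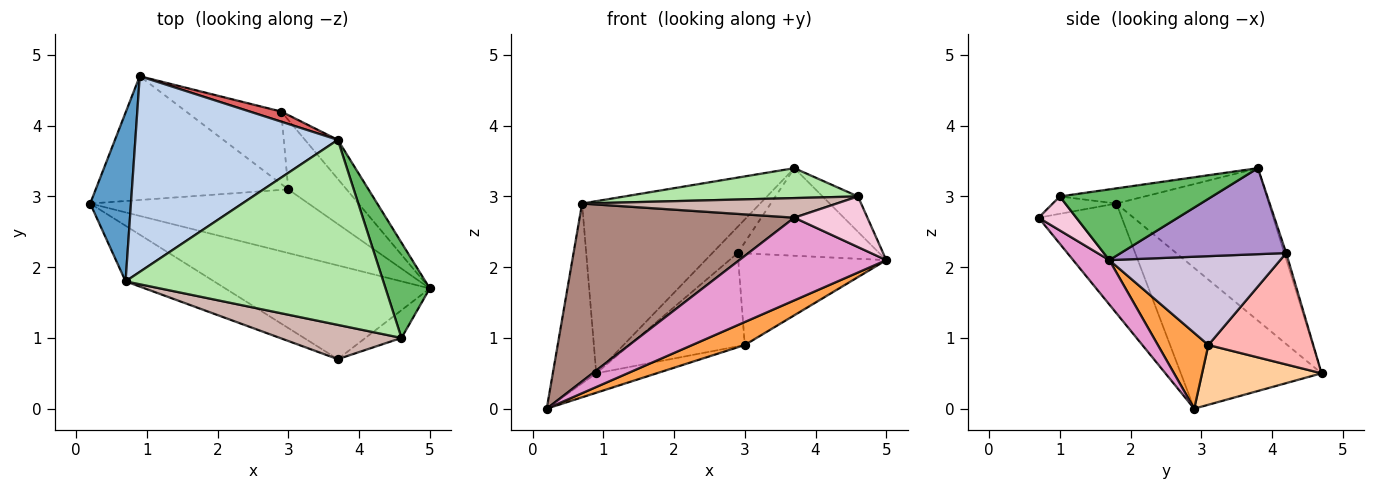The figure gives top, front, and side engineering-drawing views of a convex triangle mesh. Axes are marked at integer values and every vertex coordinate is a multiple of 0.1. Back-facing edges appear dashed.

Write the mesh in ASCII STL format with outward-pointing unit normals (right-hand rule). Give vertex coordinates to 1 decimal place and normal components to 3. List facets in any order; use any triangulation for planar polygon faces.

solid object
 facet normal -0.921 0.284 0.267
  outer loop
   vertex 0.7 1.8 2.9
   vertex 0.9 4.7 0.5
   vertex 0.2 2.9 0.0
  endloop
 endfacet
 facet normal -0.492 0.575 0.654
  outer loop
   vertex 0.7 1.8 2.9
   vertex 3.7 3.8 3.4
   vertex 0.9 4.7 0.5
  endloop
 endfacet
 facet normal 0.310 -0.323 -0.894
  outer loop
   vertex 3.0 3.1 0.9
   vertex 5.0 1.7 2.1
   vertex 0.2 2.9 0.0
  endloop
 endfacet
 facet normal 0.293 0.148 -0.945
  outer loop
   vertex 3.0 3.1 0.9
   vertex 0.2 2.9 0.0
   vertex 0.9 4.7 0.5
  endloop
 endfacet
 facet normal 0.832 0.193 0.520
  outer loop
   vertex 4.6 1.0 3.0
   vertex 5.0 1.7 2.1
   vertex 3.7 3.8 3.4
  endloop
 endfacet
 facet normal -0.058 -0.159 0.986
  outer loop
   vertex 4.6 1.0 3.0
   vertex 3.7 3.8 3.4
   vertex 0.7 1.8 2.9
  endloop
 endfacet
 facet normal -0.072 0.931 0.358
  outer loop
   vertex 2.9 4.2 2.2
   vertex 0.9 4.7 0.5
   vertex 3.7 3.8 3.4
  endloop
 endfacet
 facet normal 0.584 0.641 -0.498
  outer loop
   vertex 2.9 4.2 2.2
   vertex 3.0 3.1 0.9
   vertex 0.9 4.7 0.5
  endloop
 endfacet
 facet normal 0.730 0.624 -0.279
  outer loop
   vertex 2.9 4.2 2.2
   vertex 3.7 3.8 3.4
   vertex 5.0 1.7 2.1
  endloop
 endfacet
 facet normal 0.677 0.587 -0.444
  outer loop
   vertex 2.9 4.2 2.2
   vertex 5.0 1.7 2.1
   vertex 3.0 3.1 0.9
  endloop
 endfacet
 facet normal -0.347 -0.895 -0.280
  outer loop
   vertex 3.7 0.7 2.7
   vertex 0.7 1.8 2.9
   vertex 0.2 2.9 0.0
  endloop
 endfacet
 facet normal -0.123 -0.492 0.862
  outer loop
   vertex 3.7 0.7 2.7
   vertex 4.6 1.0 3.0
   vertex 0.7 1.8 2.9
  endloop
 endfacet
 facet normal 0.161 -0.653 -0.740
  outer loop
   vertex 3.7 0.7 2.7
   vertex 0.2 2.9 0.0
   vertex 5.0 1.7 2.1
  endloop
 endfacet
 facet normal 0.412 -0.799 -0.438
  outer loop
   vertex 3.7 0.7 2.7
   vertex 5.0 1.7 2.1
   vertex 4.6 1.0 3.0
  endloop
 endfacet
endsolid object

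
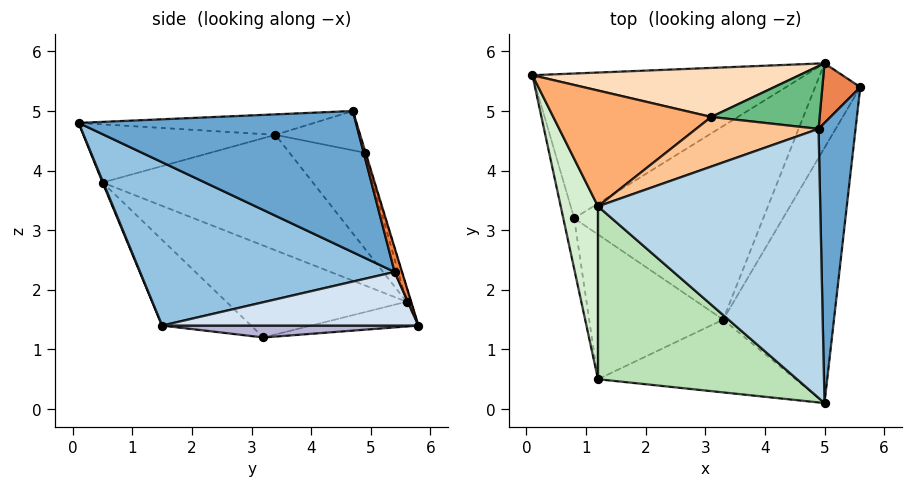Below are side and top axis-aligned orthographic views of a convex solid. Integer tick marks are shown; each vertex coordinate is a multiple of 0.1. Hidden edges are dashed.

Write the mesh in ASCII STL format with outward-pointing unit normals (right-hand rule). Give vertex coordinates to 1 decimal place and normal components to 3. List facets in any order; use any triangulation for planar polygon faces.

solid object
 facet normal 0.967 0.010 0.253
  outer loop
   vertex 4.9 4.7 5.0
   vertex 5.0 0.1 4.8
   vertex 5.6 5.4 2.3
  endloop
 endfacet
 facet normal 0.779 -0.337 -0.528
  outer loop
   vertex 3.3 1.5 1.4
   vertex 5.6 5.4 2.3
   vertex 5.0 0.1 4.8
  endloop
 endfacet
 facet normal -0.092 -0.045 0.995
  outer loop
   vertex 1.2 3.4 4.6
   vertex 5.0 0.1 4.8
   vertex 4.9 4.7 5.0
  endloop
 endfacet
 facet normal 0.732 -0.289 -0.617
  outer loop
   vertex 5.0 5.8 1.4
   vertex 5.6 5.4 2.3
   vertex 3.3 1.5 1.4
  endloop
 endfacet
 facet normal 0.188 0.938 0.292
  outer loop
   vertex 5.0 5.8 1.4
   vertex 4.9 4.7 5.0
   vertex 5.6 5.4 2.3
  endloop
 endfacet
 facet normal -0.400 0.638 0.658
  outer loop
   vertex 3.1 4.9 4.3
   vertex 0.1 5.6 1.8
   vertex 1.2 3.4 4.6
  endloop
 endfacet
 facet normal -0.265 0.500 0.824
  outer loop
   vertex 3.1 4.9 4.3
   vertex 1.2 3.4 4.6
   vertex 4.9 4.7 5.0
  endloop
 endfacet
 facet normal -0.016 0.958 0.287
  outer loop
   vertex 3.1 4.9 4.3
   vertex 5.0 5.8 1.4
   vertex 0.1 5.6 1.8
  endloop
 endfacet
 facet normal -0.007 0.956 0.292
  outer loop
   vertex 3.1 4.9 4.3
   vertex 4.9 4.7 5.0
   vertex 5.0 5.8 1.4
  endloop
 endfacet
 facet normal 0.003 -0.924 -0.382
  outer loop
   vertex 1.2 0.5 3.8
   vertex 3.3 1.5 1.4
   vertex 5.0 0.1 4.8
  endloop
 endfacet
 facet normal -0.271 -0.256 0.928
  outer loop
   vertex 1.2 0.5 3.8
   vertex 5.0 0.1 4.8
   vertex 1.2 3.4 4.6
  endloop
 endfacet
 facet normal -0.948 -0.084 0.306
  outer loop
   vertex 1.2 0.5 3.8
   vertex 1.2 3.4 4.6
   vertex 0.1 5.6 1.8
  endloop
 endfacet
 facet normal -0.088 0.217 -0.972
  outer loop
   vertex 0.8 3.2 1.2
   vertex 0.1 5.6 1.8
   vertex 5.0 5.8 1.4
  endloop
 endfacet
 facet normal 0.063 -0.025 -0.998
  outer loop
   vertex 0.8 3.2 1.2
   vertex 5.0 5.8 1.4
   vertex 3.3 1.5 1.4
  endloop
 endfacet
 facet normal -0.961 -0.252 -0.114
  outer loop
   vertex 0.8 3.2 1.2
   vertex 1.2 0.5 3.8
   vertex 0.1 5.6 1.8
  endloop
 endfacet
 facet normal -0.402 -0.665 -0.629
  outer loop
   vertex 0.8 3.2 1.2
   vertex 3.3 1.5 1.4
   vertex 1.2 0.5 3.8
  endloop
 endfacet
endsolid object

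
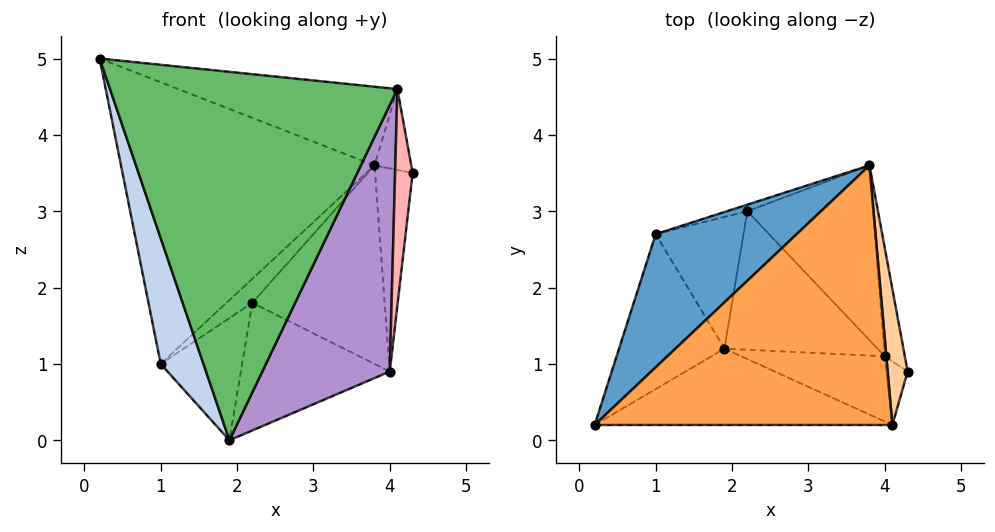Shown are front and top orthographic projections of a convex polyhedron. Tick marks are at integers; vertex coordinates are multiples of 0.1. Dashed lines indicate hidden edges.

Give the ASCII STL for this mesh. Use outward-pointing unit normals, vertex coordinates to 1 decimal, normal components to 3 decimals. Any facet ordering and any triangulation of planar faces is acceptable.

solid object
 facet normal -0.567 0.745 0.352
  outer loop
   vertex 1.0 2.7 1.0
   vertex 0.2 0.2 5.0
   vertex 3.8 3.6 3.6
  endloop
 endfacet
 facet normal -0.886 -0.292 -0.360
  outer loop
   vertex 1.0 2.7 1.0
   vertex 1.9 1.2 0.0
   vertex 0.2 0.2 5.0
  endloop
 endfacet
 facet normal 0.098 0.289 0.952
  outer loop
   vertex 4.1 0.2 4.6
   vertex 3.8 3.6 3.6
   vertex 0.2 0.2 5.0
  endloop
 endfacet
 facet normal 0.947 0.165 0.277
  outer loop
   vertex 4.1 0.2 4.6
   vertex 4.3 0.9 3.5
   vertex 3.8 3.6 3.6
  endloop
 endfacet
 facet normal -0.021 -0.979 -0.203
  outer loop
   vertex 4.1 0.2 4.6
   vertex 0.2 0.2 5.0
   vertex 1.9 1.2 0.0
  endloop
 endfacet
 facet normal -0.066 0.963 -0.263
  outer loop
   vertex 2.2 3.0 1.8
   vertex 1.0 2.7 1.0
   vertex 3.8 3.6 3.6
  endloop
 endfacet
 facet normal 0.304 0.648 -0.699
  outer loop
   vertex 2.2 3.0 1.8
   vertex 1.9 1.2 0.0
   vertex 1.0 2.7 1.0
  endloop
 endfacet
 facet normal 0.875 -0.465 -0.137
  outer loop
   vertex 4.0 1.1 0.9
   vertex 4.3 0.9 3.5
   vertex 4.1 0.2 4.6
  endloop
 endfacet
 facet normal 0.056 -0.970 -0.237
  outer loop
   vertex 4.0 1.1 0.9
   vertex 4.1 0.2 4.6
   vertex 1.9 1.2 0.0
  endloop
 endfacet
 facet normal 0.978 0.185 -0.099
  outer loop
   vertex 4.0 1.1 0.9
   vertex 3.8 3.6 3.6
   vertex 4.3 0.9 3.5
  endloop
 endfacet
 facet normal 0.419 0.681 -0.600
  outer loop
   vertex 4.0 1.1 0.9
   vertex 2.2 3.0 1.8
   vertex 3.8 3.6 3.6
  endloop
 endfacet
 facet normal 0.328 0.640 -0.695
  outer loop
   vertex 4.0 1.1 0.9
   vertex 1.9 1.2 0.0
   vertex 2.2 3.0 1.8
  endloop
 endfacet
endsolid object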